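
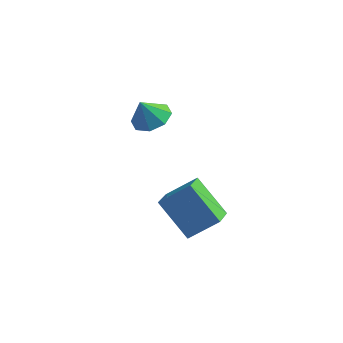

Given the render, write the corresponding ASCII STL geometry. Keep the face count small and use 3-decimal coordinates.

solid 
facet normal -0.698 0.187 0.691
outer loop
vertex 2.691 -2.594 -1.009
vertex 2.443 -1.248 -1.624
vertex 1.528 -3.262 -2.003
endloop
endfacet
facet normal 0.165 -0.897 0.410
outer loop
vertex 3.057 -3.672 -3.516
vertex 2.691 -2.594 -1.009
vertex 1.528 -3.262 -2.003
endloop
endfacet
facet normal -0.698 0.187 0.691
outer loop
vertex 1.528 -3.262 -2.003
vertex 2.443 -1.248 -1.624
vertex 1.28 -1.917 -2.618
endloop
endfacet
facet normal -0.697 -0.401 -0.595
outer loop
vertex 1.28 -1.917 -2.618
vertex 3.057 -3.672 -3.516
vertex 1.528 -3.262 -2.003
endloop
endfacet
facet normal 0.697 0.400 0.595
outer loop
vertex 2.691 -2.594 -1.009
vertex 3.972 -1.658 -3.137
vertex 2.443 -1.248 -1.624
endloop
endfacet
facet normal 0.166 -0.897 0.410
outer loop
vertex 4.22 -3.003 -2.522
vertex 2.691 -2.594 -1.009
vertex 3.057 -3.672 -3.516
endloop
endfacet
facet normal 0.696 0.401 0.595
outer loop
vertex 4.22 -3.003 -2.522
vertex 3.972 -1.658 -3.137
vertex 2.691 -2.594 -1.009
endloop
endfacet
facet normal -0.165 0.897 -0.410
outer loop
vertex 2.443 -1.248 -1.624
vertex 3.972 -1.658 -3.137
vertex 1.28 -1.917 -2.618
endloop
endfacet
facet normal -0.696 -0.400 -0.596
outer loop
vertex 2.809 -2.326 -4.131
vertex 3.057 -3.672 -3.516
vertex 1.28 -1.917 -2.618
endloop
endfacet
facet normal -0.165 0.897 -0.410
outer loop
vertex 1.28 -1.917 -2.618
vertex 3.972 -1.658 -3.137
vertex 2.809 -2.326 -4.131
endloop
endfacet
facet normal 0.698 -0.187 -0.691
outer loop
vertex 2.809 -2.326 -4.131
vertex 4.22 -3.003 -2.522
vertex 3.057 -3.672 -3.516
endloop
endfacet
facet normal 0.698 -0.187 -0.691
outer loop
vertex 3.972 -1.658 -3.137
vertex 4.22 -3.003 -2.522
vertex 2.809 -2.326 -4.131
endloop
endfacet
facet normal 0.295 0.295 -0.909
outer loop
vertex -0.614 2.185 -1.589
vertex -1.489 2.652 -1.721
vertex -0.598 2.911 -1.348
endloop
endfacet
facet normal 0.608 -0.262 0.749
outer loop
vertex -0.614 2.185 -1.589
vertex -0.598 2.911 -1.348
vertex -1.871 2.268 -0.539
endloop
endfacet
facet normal 0.295 0.294 -0.909
outer loop
vertex -0.598 2.911 -1.348
vertex -1.489 2.652 -1.721
vertex -1.104 3.486 -1.326
endloop
endfacet
facet normal 0.392 0.312 0.865
outer loop
vertex -0.598 2.911 -1.348
vertex -1.104 3.486 -1.326
vertex -1.871 2.268 -0.539
endloop
endfacet
facet normal 0.294 0.295 -0.909
outer loop
vertex -1.104 3.486 -1.326
vertex -1.489 2.652 -1.721
vertex -1.835 3.571 -1.535
endloop
endfacet
facet normal -0.154 0.603 0.783
outer loop
vertex -1.104 3.486 -1.326
vertex -1.835 3.571 -1.535
vertex -1.871 2.268 -0.539
endloop
endfacet
facet normal 0.295 0.295 -0.909
outer loop
vertex -1.835 3.571 -1.535
vertex -1.489 2.652 -1.721
vertex -2.363 3.118 -1.853
endloop
endfacet
facet normal -0.709 0.440 0.550
outer loop
vertex -1.835 3.571 -1.535
vertex -2.363 3.118 -1.853
vertex -1.871 2.268 -0.539
endloop
endfacet
facet normal 0.294 0.294 -0.910
outer loop
vertex -2.363 3.118 -1.853
vertex -1.489 2.652 -1.721
vertex -2.38 2.392 -2.093
endloop
endfacet
facet normal -0.949 -0.078 0.305
outer loop
vertex -2.363 3.118 -1.853
vertex -2.38 2.392 -2.093
vertex -1.871 2.268 -0.539
endloop
endfacet
facet normal 0.293 0.295 -0.909
outer loop
vertex -2.38 2.392 -2.093
vertex -1.489 2.652 -1.721
vertex -1.874 1.818 -2.116
endloop
endfacet
facet normal -0.733 -0.654 0.188
outer loop
vertex -2.38 2.392 -2.093
vertex -1.874 1.818 -2.116
vertex -1.871 2.268 -0.539
endloop
endfacet
facet normal 0.295 0.295 -0.909
outer loop
vertex -1.874 1.818 -2.116
vertex -1.489 2.652 -1.721
vertex -1.143 1.732 -1.907
endloop
endfacet
facet normal -0.188 -0.944 0.270
outer loop
vertex -1.874 1.818 -2.116
vertex -1.143 1.732 -1.907
vertex -1.871 2.268 -0.539
endloop
endfacet
facet normal 0.294 0.295 -0.909
outer loop
vertex -1.143 1.732 -1.907
vertex -1.489 2.652 -1.721
vertex -0.614 2.185 -1.589
endloop
endfacet
facet normal 0.368 -0.782 0.502
outer loop
vertex -1.143 1.732 -1.907
vertex -0.614 2.185 -1.589
vertex -1.871 2.268 -0.539
endloop
endfacet

endsolid


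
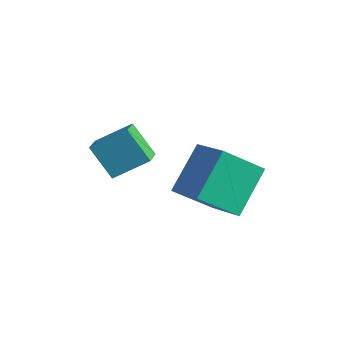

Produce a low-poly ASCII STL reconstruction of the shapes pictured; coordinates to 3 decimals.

solid 
facet normal -0.920 0.144 -0.366
outer loop
vertex -2.029 -2.159 4.428
vertex -1.374 -0.917 3.269
vertex -1.711 -3.6 3.063
endloop
endfacet
facet normal -0.360 -0.682 0.636
outer loop
vertex -0.286 -3.823 3.631
vertex -2.029 -2.159 4.428
vertex -1.711 -3.6 3.063
endloop
endfacet
facet normal -0.919 0.144 -0.366
outer loop
vertex -1.711 -3.6 3.063
vertex -1.374 -0.917 3.269
vertex -1.056 -2.358 1.905
endloop
endfacet
facet normal 0.159 -0.717 -0.679
outer loop
vertex -1.056 -2.358 1.905
vertex -0.286 -3.823 3.631
vertex -1.711 -3.6 3.063
endloop
endfacet
facet normal -0.158 0.717 0.679
outer loop
vertex -2.029 -2.159 4.428
vertex 0.051 -1.14 3.837
vertex -1.374 -0.917 3.269
endloop
endfacet
facet normal -0.360 -0.682 0.637
outer loop
vertex -0.604 -2.382 4.995
vertex -2.029 -2.159 4.428
vertex -0.286 -3.823 3.631
endloop
endfacet
facet normal -0.158 0.717 0.679
outer loop
vertex -0.604 -2.382 4.995
vertex 0.051 -1.14 3.837
vertex -2.029 -2.159 4.428
endloop
endfacet
facet normal 0.360 0.682 -0.636
outer loop
vertex -1.374 -0.917 3.269
vertex 0.051 -1.14 3.837
vertex -1.056 -2.358 1.905
endloop
endfacet
facet normal 0.158 -0.717 -0.679
outer loop
vertex 0.369 -2.581 2.472
vertex -0.286 -3.823 3.631
vertex -1.056 -2.358 1.905
endloop
endfacet
facet normal 0.360 0.682 -0.636
outer loop
vertex -1.056 -2.358 1.905
vertex 0.051 -1.14 3.837
vertex 0.369 -2.581 2.472
endloop
endfacet
facet normal 0.920 -0.143 0.366
outer loop
vertex 0.369 -2.581 2.472
vertex -0.604 -2.382 4.995
vertex -0.286 -3.823 3.631
endloop
endfacet
facet normal 0.919 -0.144 0.366
outer loop
vertex 0.051 -1.14 3.837
vertex -0.604 -2.382 4.995
vertex 0.369 -2.581 2.472
endloop
endfacet
facet normal -0.515 -0.674 -0.530
outer loop
vertex -4.468 -4.671 4.207
vertex -5.071 -3.905 3.819
vertex -3.546 -4.505 3.101
endloop
endfacet
facet normal 0.575 -0.730 0.369
outer loop
vertex -2.789 -3.515 3.881
vertex -4.468 -4.671 4.207
vertex -3.546 -4.505 3.101
endloop
endfacet
facet normal -0.515 -0.674 -0.530
outer loop
vertex -3.546 -4.505 3.101
vertex -5.071 -3.905 3.819
vertex -4.149 -3.739 2.713
endloop
endfacet
facet normal 0.636 0.114 -0.763
outer loop
vertex -4.149 -3.739 2.713
vertex -2.789 -3.515 3.881
vertex -3.546 -4.505 3.101
endloop
endfacet
facet normal -0.636 -0.114 0.763
outer loop
vertex -4.468 -4.671 4.207
vertex -4.314 -2.915 4.599
vertex -5.071 -3.905 3.819
endloop
endfacet
facet normal 0.575 -0.730 0.369
outer loop
vertex -3.711 -3.681 4.987
vertex -4.468 -4.671 4.207
vertex -2.789 -3.515 3.881
endloop
endfacet
facet normal -0.636 -0.114 0.763
outer loop
vertex -3.711 -3.681 4.987
vertex -4.314 -2.915 4.599
vertex -4.468 -4.671 4.207
endloop
endfacet
facet normal -0.575 0.730 -0.369
outer loop
vertex -5.071 -3.905 3.819
vertex -4.314 -2.915 4.599
vertex -4.149 -3.739 2.713
endloop
endfacet
facet normal 0.636 0.114 -0.763
outer loop
vertex -3.392 -2.749 3.493
vertex -2.789 -3.515 3.881
vertex -4.149 -3.739 2.713
endloop
endfacet
facet normal -0.575 0.730 -0.369
outer loop
vertex -4.149 -3.739 2.713
vertex -4.314 -2.915 4.599
vertex -3.392 -2.749 3.493
endloop
endfacet
facet normal 0.515 0.674 0.530
outer loop
vertex -3.392 -2.749 3.493
vertex -3.711 -3.681 4.987
vertex -2.789 -3.515 3.881
endloop
endfacet
facet normal 0.515 0.674 0.530
outer loop
vertex -4.314 -2.915 4.599
vertex -3.711 -3.681 4.987
vertex -3.392 -2.749 3.493
endloop
endfacet

endsolid


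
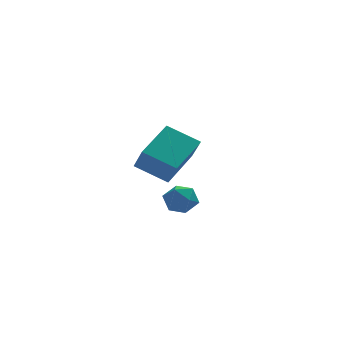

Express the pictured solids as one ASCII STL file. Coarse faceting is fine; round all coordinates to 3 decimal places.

solid 
facet normal 0.134 0.972 0.195
outer loop
vertex -2.544 -1.581 -3.846
vertex -2.431 -1.743 -3.115
vertex -1.845 -1.728 -3.594
endloop
endfacet
facet normal 0.341 0.815 -0.470
outer loop
vertex -2.544 -1.581 -3.846
vertex -1.845 -1.728 -3.594
vertex -2.076 -2.013 -4.256
endloop
endfacet
facet normal -0.219 0.537 -0.815
outer loop
vertex -2.544 -1.581 -3.846
vertex -2.076 -2.013 -4.256
vertex -2.805 -2.205 -4.187
endloop
endfacet
facet normal -0.771 0.522 -0.364
outer loop
vertex -2.544 -1.581 -3.846
vertex -2.805 -2.205 -4.187
vertex -3.025 -2.038 -3.482
endloop
endfacet
facet normal -0.554 0.791 0.261
outer loop
vertex -2.544 -1.581 -3.846
vertex -3.025 -2.038 -3.482
vertex -2.431 -1.743 -3.115
endloop
endfacet
facet normal 0.847 0.312 -0.430
outer loop
vertex -2.076 -2.013 -4.256
vertex -1.845 -1.728 -3.594
vertex -1.675 -2.442 -3.778
endloop
endfacet
facet normal 0.512 0.567 0.645
outer loop
vertex -1.845 -1.728 -3.594
vertex -2.431 -1.743 -3.115
vertex -1.895 -2.275 -3.073
endloop
endfacet
facet normal -0.601 0.275 0.751
outer loop
vertex -2.431 -1.743 -3.115
vertex -3.025 -2.038 -3.482
vertex -2.624 -2.467 -3.004
endloop
endfacet
facet normal -0.952 -0.160 -0.259
outer loop
vertex -3.025 -2.038 -3.482
vertex -2.805 -2.205 -4.187
vertex -2.855 -2.752 -3.666
endloop
endfacet
facet normal -0.058 -0.136 -0.989
outer loop
vertex -2.805 -2.205 -4.187
vertex -2.076 -2.013 -4.256
vertex -2.269 -2.737 -4.145
endloop
endfacet
facet normal 0.771 -0.522 0.364
outer loop
vertex -2.156 -2.899 -3.414
vertex -1.675 -2.442 -3.778
vertex -1.895 -2.275 -3.073
endloop
endfacet
facet normal 0.219 -0.537 0.815
outer loop
vertex -2.156 -2.899 -3.414
vertex -1.895 -2.275 -3.073
vertex -2.624 -2.467 -3.004
endloop
endfacet
facet normal -0.341 -0.815 0.470
outer loop
vertex -2.156 -2.899 -3.414
vertex -2.624 -2.467 -3.004
vertex -2.855 -2.752 -3.666
endloop
endfacet
facet normal -0.134 -0.972 -0.195
outer loop
vertex -2.156 -2.899 -3.414
vertex -2.855 -2.752 -3.666
vertex -2.269 -2.737 -4.145
endloop
endfacet
facet normal 0.554 -0.791 -0.261
outer loop
vertex -2.156 -2.899 -3.414
vertex -2.269 -2.737 -4.145
vertex -1.675 -2.442 -3.778
endloop
endfacet
facet normal 0.952 0.160 0.259
outer loop
vertex -1.895 -2.275 -3.073
vertex -1.675 -2.442 -3.778
vertex -1.845 -1.728 -3.594
endloop
endfacet
facet normal 0.058 0.136 0.989
outer loop
vertex -2.624 -2.467 -3.004
vertex -1.895 -2.275 -3.073
vertex -2.431 -1.743 -3.115
endloop
endfacet
facet normal -0.847 -0.312 0.430
outer loop
vertex -2.855 -2.752 -3.666
vertex -2.624 -2.467 -3.004
vertex -3.025 -2.038 -3.482
endloop
endfacet
facet normal -0.512 -0.567 -0.645
outer loop
vertex -2.269 -2.737 -4.145
vertex -2.855 -2.752 -3.666
vertex -2.805 -2.205 -4.187
endloop
endfacet
facet normal 0.601 -0.275 -0.751
outer loop
vertex -1.675 -2.442 -3.778
vertex -2.269 -2.737 -4.145
vertex -2.076 -2.013 -4.256
endloop
endfacet
facet normal -0.602 -0.704 -0.377
outer loop
vertex -1.923 0.77 -3.246
vertex -3.199 1.466 -2.509
vertex -2.128 1.507 -4.297
endloop
endfacet
facet normal 0.783 -0.427 -0.452
outer loop
vertex -0.841 3.014 -3.491
vertex -1.923 0.77 -3.246
vertex -2.128 1.507 -4.297
endloop
endfacet
facet normal -0.601 -0.705 -0.376
outer loop
vertex -2.128 1.507 -4.297
vertex -3.199 1.466 -2.509
vertex -3.405 2.203 -3.56
endloop
endfacet
facet normal -0.158 0.567 -0.809
outer loop
vertex -3.405 2.203 -3.56
vertex -0.841 3.014 -3.491
vertex -2.128 1.507 -4.297
endloop
endfacet
facet normal 0.158 -0.567 0.808
outer loop
vertex -1.923 0.77 -3.246
vertex -1.912 2.973 -1.703
vertex -3.199 1.466 -2.509
endloop
endfacet
facet normal 0.783 -0.427 -0.453
outer loop
vertex -0.635 2.277 -2.44
vertex -1.923 0.77 -3.246
vertex -0.841 3.014 -3.491
endloop
endfacet
facet normal 0.158 -0.567 0.808
outer loop
vertex -0.635 2.277 -2.44
vertex -1.912 2.973 -1.703
vertex -1.923 0.77 -3.246
endloop
endfacet
facet normal -0.783 0.427 0.453
outer loop
vertex -3.199 1.466 -2.509
vertex -1.912 2.973 -1.703
vertex -3.405 2.203 -3.56
endloop
endfacet
facet normal -0.158 0.567 -0.808
outer loop
vertex -2.117 3.71 -2.754
vertex -0.841 3.014 -3.491
vertex -3.405 2.203 -3.56
endloop
endfacet
facet normal -0.783 0.427 0.452
outer loop
vertex -3.405 2.203 -3.56
vertex -1.912 2.973 -1.703
vertex -2.117 3.71 -2.754
endloop
endfacet
facet normal 0.602 0.705 0.376
outer loop
vertex -2.117 3.71 -2.754
vertex -0.635 2.277 -2.44
vertex -0.841 3.014 -3.491
endloop
endfacet
facet normal 0.601 0.705 0.377
outer loop
vertex -1.912 2.973 -1.703
vertex -0.635 2.277 -2.44
vertex -2.117 3.71 -2.754
endloop
endfacet

endsolid


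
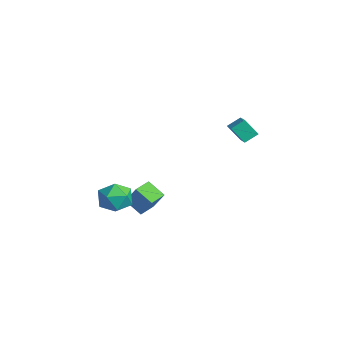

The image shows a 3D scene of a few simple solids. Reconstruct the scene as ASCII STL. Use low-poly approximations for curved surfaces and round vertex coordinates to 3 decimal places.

solid 
facet normal -0.436 -0.475 0.764
outer loop
vertex -0.828 3.058 2.68
vertex -0.815 3.904 3.213
vertex -2.312 3.458 2.081
endloop
endfacet
facet normal -0.013 -0.846 -0.533
outer loop
vertex -1.745 4.076 1.087
vertex -0.828 3.058 2.68
vertex -2.312 3.458 2.081
endloop
endfacet
facet normal -0.436 -0.475 0.764
outer loop
vertex -2.312 3.458 2.081
vertex -0.815 3.904 3.213
vertex -2.299 4.304 2.614
endloop
endfacet
facet normal -0.900 0.242 -0.363
outer loop
vertex -2.299 4.304 2.614
vertex -1.745 4.076 1.087
vertex -2.312 3.458 2.081
endloop
endfacet
facet normal 0.900 -0.242 0.363
outer loop
vertex -0.828 3.058 2.68
vertex -0.248 4.522 2.219
vertex -0.815 3.904 3.213
endloop
endfacet
facet normal -0.013 -0.846 -0.533
outer loop
vertex -0.261 3.676 1.686
vertex -0.828 3.058 2.68
vertex -1.745 4.076 1.087
endloop
endfacet
facet normal 0.900 -0.242 0.363
outer loop
vertex -0.261 3.676 1.686
vertex -0.248 4.522 2.219
vertex -0.828 3.058 2.68
endloop
endfacet
facet normal 0.013 0.846 0.533
outer loop
vertex -0.815 3.904 3.213
vertex -0.248 4.522 2.219
vertex -2.299 4.304 2.614
endloop
endfacet
facet normal -0.900 0.242 -0.363
outer loop
vertex -1.732 4.922 1.62
vertex -1.745 4.076 1.087
vertex -2.299 4.304 2.614
endloop
endfacet
facet normal 0.013 0.846 0.533
outer loop
vertex -2.299 4.304 2.614
vertex -0.248 4.522 2.219
vertex -1.732 4.922 1.62
endloop
endfacet
facet normal 0.436 0.475 -0.764
outer loop
vertex -1.732 4.922 1.62
vertex -0.261 3.676 1.686
vertex -1.745 4.076 1.087
endloop
endfacet
facet normal 0.436 0.475 -0.764
outer loop
vertex -0.248 4.522 2.219
vertex -0.261 3.676 1.686
vertex -1.732 4.922 1.62
endloop
endfacet
facet normal -0.566 -0.154 -0.810
outer loop
vertex -2.977 -2.658 -3.283
vertex -3.486 -1.675 -3.115
vertex -2.048 -2.047 -4.048
endloop
endfacet
facet normal 0.454 -0.878 -0.150
outer loop
vertex -1.014 -1.765 -2.565
vertex -2.977 -2.658 -3.283
vertex -2.048 -2.047 -4.048
endloop
endfacet
facet normal -0.566 -0.154 -0.810
outer loop
vertex -2.048 -2.047 -4.048
vertex -3.486 -1.675 -3.115
vertex -2.557 -1.063 -3.88
endloop
endfacet
facet normal 0.689 0.453 -0.566
outer loop
vertex -2.557 -1.063 -3.88
vertex -1.014 -1.765 -2.565
vertex -2.048 -2.047 -4.048
endloop
endfacet
facet normal -0.688 -0.453 0.566
outer loop
vertex -2.977 -2.658 -3.283
vertex -2.452 -1.393 -1.632
vertex -3.486 -1.675 -3.115
endloop
endfacet
facet normal 0.454 -0.878 -0.151
outer loop
vertex -1.943 -2.377 -1.8
vertex -2.977 -2.658 -3.283
vertex -1.014 -1.765 -2.565
endloop
endfacet
facet normal -0.689 -0.453 0.566
outer loop
vertex -1.943 -2.377 -1.8
vertex -2.452 -1.393 -1.632
vertex -2.977 -2.658 -3.283
endloop
endfacet
facet normal -0.455 0.878 0.150
outer loop
vertex -3.486 -1.675 -3.115
vertex -2.452 -1.393 -1.632
vertex -2.557 -1.063 -3.88
endloop
endfacet
facet normal 0.689 0.453 -0.566
outer loop
vertex -1.523 -0.782 -2.397
vertex -1.014 -1.765 -2.565
vertex -2.557 -1.063 -3.88
endloop
endfacet
facet normal -0.454 0.878 0.150
outer loop
vertex -2.557 -1.063 -3.88
vertex -2.452 -1.393 -1.632
vertex -1.523 -0.782 -2.397
endloop
endfacet
facet normal 0.565 0.154 0.810
outer loop
vertex -1.523 -0.782 -2.397
vertex -1.943 -2.377 -1.8
vertex -1.014 -1.765 -2.565
endloop
endfacet
facet normal 0.566 0.154 0.810
outer loop
vertex -2.452 -1.393 -1.632
vertex -1.943 -2.377 -1.8
vertex -1.523 -0.782 -2.397
endloop
endfacet
facet normal -0.444 0.474 0.761
outer loop
vertex -1.755 -2.761 -1.55
vertex -2.634 -3.528 -1.585
vertex -1.704 -3.738 -0.912
endloop
endfacet
facet normal 0.266 0.537 0.801
outer loop
vertex -1.755 -2.761 -1.55
vertex -1.704 -3.738 -0.912
vertex -0.756 -3.361 -1.48
endloop
endfacet
facet normal 0.494 0.846 0.199
outer loop
vertex -1.755 -2.761 -1.55
vertex -0.756 -3.361 -1.48
vertex -1.101 -2.919 -2.503
endloop
endfacet
facet normal -0.075 0.974 -0.213
outer loop
vertex -1.755 -2.761 -1.55
vertex -1.101 -2.919 -2.503
vertex -2.261 -3.022 -2.568
endloop
endfacet
facet normal -0.655 0.744 0.135
outer loop
vertex -1.755 -2.761 -1.55
vertex -2.261 -3.022 -2.568
vertex -2.634 -3.528 -1.585
endloop
endfacet
facet normal 0.545 -0.120 0.830
outer loop
vertex -0.756 -3.361 -1.48
vertex -1.704 -3.738 -0.912
vertex -1.019 -4.498 -1.472
endloop
endfacet
facet normal -0.604 -0.222 0.765
outer loop
vertex -1.704 -3.738 -0.912
vertex -2.634 -3.528 -1.585
vertex -2.179 -4.601 -1.537
endloop
endfacet
facet normal -0.945 0.217 -0.247
outer loop
vertex -2.634 -3.528 -1.585
vertex -2.261 -3.022 -2.568
vertex -2.524 -4.159 -2.56
endloop
endfacet
facet normal -0.007 0.589 -0.808
outer loop
vertex -2.261 -3.022 -2.568
vertex -1.101 -2.919 -2.503
vertex -1.576 -3.782 -3.128
endloop
endfacet
facet normal 0.913 0.381 -0.143
outer loop
vertex -1.101 -2.919 -2.503
vertex -0.756 -3.361 -1.48
vertex -0.646 -3.992 -2.455
endloop
endfacet
facet normal 0.075 -0.974 0.213
outer loop
vertex -1.525 -4.759 -2.49
vertex -1.019 -4.498 -1.472
vertex -2.179 -4.601 -1.537
endloop
endfacet
facet normal -0.494 -0.846 -0.199
outer loop
vertex -1.525 -4.759 -2.49
vertex -2.179 -4.601 -1.537
vertex -2.524 -4.159 -2.56
endloop
endfacet
facet normal -0.266 -0.537 -0.801
outer loop
vertex -1.525 -4.759 -2.49
vertex -2.524 -4.159 -2.56
vertex -1.576 -3.782 -3.128
endloop
endfacet
facet normal 0.444 -0.474 -0.761
outer loop
vertex -1.525 -4.759 -2.49
vertex -1.576 -3.782 -3.128
vertex -0.646 -3.992 -2.455
endloop
endfacet
facet normal 0.655 -0.744 -0.135
outer loop
vertex -1.525 -4.759 -2.49
vertex -0.646 -3.992 -2.455
vertex -1.019 -4.498 -1.472
endloop
endfacet
facet normal 0.007 -0.589 0.808
outer loop
vertex -2.179 -4.601 -1.537
vertex -1.019 -4.498 -1.472
vertex -1.704 -3.738 -0.912
endloop
endfacet
facet normal -0.913 -0.381 0.143
outer loop
vertex -2.524 -4.159 -2.56
vertex -2.179 -4.601 -1.537
vertex -2.634 -3.528 -1.585
endloop
endfacet
facet normal -0.545 0.120 -0.830
outer loop
vertex -1.576 -3.782 -3.128
vertex -2.524 -4.159 -2.56
vertex -2.261 -3.022 -2.568
endloop
endfacet
facet normal 0.604 0.222 -0.765
outer loop
vertex -0.646 -3.992 -2.455
vertex -1.576 -3.782 -3.128
vertex -1.101 -2.919 -2.503
endloop
endfacet
facet normal 0.945 -0.217 0.247
outer loop
vertex -1.019 -4.498 -1.472
vertex -0.646 -3.992 -2.455
vertex -0.756 -3.361 -1.48
endloop
endfacet

endsolid


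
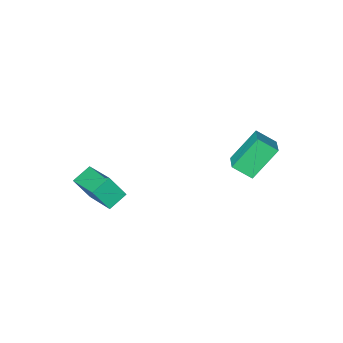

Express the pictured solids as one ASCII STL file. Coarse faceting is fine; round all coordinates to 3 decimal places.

solid 
facet normal -0.468 -0.807 -0.360
outer loop
vertex -2.412 0.373 1.596
vertex -2.993 0.955 1.045
vertex -1.295 0.29 0.33
endloop
endfacet
facet normal 0.587 -0.587 0.557
outer loop
vertex -0.847 1.065 0.675
vertex -2.412 0.373 1.596
vertex -1.295 0.29 0.33
endloop
endfacet
facet normal -0.468 -0.808 -0.359
outer loop
vertex -1.295 0.29 0.33
vertex -2.993 0.955 1.045
vertex -1.877 0.872 -0.221
endloop
endfacet
facet normal 0.661 -0.048 -0.749
outer loop
vertex -1.877 0.872 -0.221
vertex -0.847 1.065 0.675
vertex -1.295 0.29 0.33
endloop
endfacet
facet normal -0.661 0.049 0.749
outer loop
vertex -2.412 0.373 1.596
vertex -2.545 1.73 1.39
vertex -2.993 0.955 1.045
endloop
endfacet
facet normal 0.587 -0.588 0.556
outer loop
vertex -1.963 1.148 1.941
vertex -2.412 0.373 1.596
vertex -0.847 1.065 0.675
endloop
endfacet
facet normal -0.660 0.049 0.749
outer loop
vertex -1.963 1.148 1.941
vertex -2.545 1.73 1.39
vertex -2.412 0.373 1.596
endloop
endfacet
facet normal -0.588 0.587 -0.556
outer loop
vertex -2.993 0.955 1.045
vertex -2.545 1.73 1.39
vertex -1.877 0.872 -0.221
endloop
endfacet
facet normal 0.661 -0.049 -0.749
outer loop
vertex -1.428 1.647 0.124
vertex -0.847 1.065 0.675
vertex -1.877 0.872 -0.221
endloop
endfacet
facet normal -0.587 0.588 -0.557
outer loop
vertex -1.877 0.872 -0.221
vertex -2.545 1.73 1.39
vertex -1.428 1.647 0.124
endloop
endfacet
facet normal 0.468 0.807 0.359
outer loop
vertex -1.428 1.647 0.124
vertex -1.963 1.148 1.941
vertex -0.847 1.065 0.675
endloop
endfacet
facet normal 0.467 0.808 0.359
outer loop
vertex -2.545 1.73 1.39
vertex -1.963 1.148 1.941
vertex -1.428 1.647 0.124
endloop
endfacet
facet normal -0.424 0.368 -0.828
outer loop
vertex 1.627 -2.789 -3.228
vertex 2.496 -2.645 -3.609
vertex 1.588 -4.487 -3.962
endloop
endfacet
facet normal -0.906 -0.150 0.396
outer loop
vertex 2.104 -4.935 -2.951
vertex 1.627 -2.789 -3.228
vertex 1.588 -4.487 -3.962
endloop
endfacet
facet normal -0.423 0.367 -0.828
outer loop
vertex 1.588 -4.487 -3.962
vertex 2.496 -2.645 -3.609
vertex 2.457 -4.343 -4.342
endloop
endfacet
facet normal -0.021 -0.918 -0.396
outer loop
vertex 2.457 -4.343 -4.342
vertex 2.104 -4.935 -2.951
vertex 1.588 -4.487 -3.962
endloop
endfacet
facet normal 0.021 0.918 0.396
outer loop
vertex 1.627 -2.789 -3.228
vertex 3.012 -3.093 -2.598
vertex 2.496 -2.645 -3.609
endloop
endfacet
facet normal -0.906 -0.150 0.396
outer loop
vertex 2.143 -3.237 -2.218
vertex 1.627 -2.789 -3.228
vertex 2.104 -4.935 -2.951
endloop
endfacet
facet normal 0.021 0.918 0.396
outer loop
vertex 2.143 -3.237 -2.218
vertex 3.012 -3.093 -2.598
vertex 1.627 -2.789 -3.228
endloop
endfacet
facet normal 0.906 0.150 -0.396
outer loop
vertex 2.496 -2.645 -3.609
vertex 3.012 -3.093 -2.598
vertex 2.457 -4.343 -4.342
endloop
endfacet
facet normal -0.022 -0.918 -0.396
outer loop
vertex 2.973 -4.791 -3.332
vertex 2.104 -4.935 -2.951
vertex 2.457 -4.343 -4.342
endloop
endfacet
facet normal 0.906 0.150 -0.396
outer loop
vertex 2.457 -4.343 -4.342
vertex 3.012 -3.093 -2.598
vertex 2.973 -4.791 -3.332
endloop
endfacet
facet normal 0.424 -0.367 0.828
outer loop
vertex 2.973 -4.791 -3.332
vertex 2.143 -3.237 -2.218
vertex 2.104 -4.935 -2.951
endloop
endfacet
facet normal 0.423 -0.368 0.828
outer loop
vertex 3.012 -3.093 -2.598
vertex 2.143 -3.237 -2.218
vertex 2.973 -4.791 -3.332
endloop
endfacet

endsolid


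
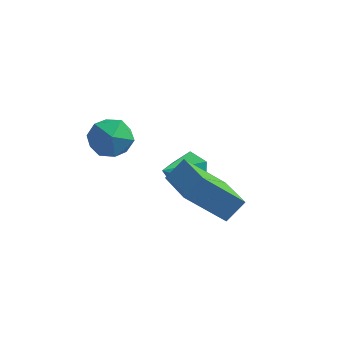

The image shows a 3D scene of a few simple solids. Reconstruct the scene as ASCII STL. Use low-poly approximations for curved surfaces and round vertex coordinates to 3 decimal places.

solid 
facet normal 0.463 0.718 -0.520
outer loop
vertex 0.851 0.099 -2.649
vertex 0.025 0.625 -2.657
vertex 0.67 0.737 -1.928
endloop
endfacet
facet normal 0.524 -0.568 0.634
outer loop
vertex 0.851 0.099 -2.649
vertex 0.67 0.737 -1.928
vertex -0.665 -0.445 -1.883
endloop
endfacet
facet normal 0.463 0.718 -0.520
outer loop
vertex 0.67 0.737 -1.928
vertex 0.025 0.625 -2.657
vertex -0.157 1.264 -1.937
endloop
endfacet
facet normal 0.008 0.029 1.000
outer loop
vertex 0.67 0.737 -1.928
vertex -0.157 1.264 -1.937
vertex -0.665 -0.445 -1.883
endloop
endfacet
facet normal 0.462 0.718 -0.520
outer loop
vertex -0.157 1.264 -1.937
vertex 0.025 0.625 -2.657
vertex -0.802 1.151 -2.666
endloop
endfacet
facet normal -0.745 0.241 0.622
outer loop
vertex -0.157 1.264 -1.937
vertex -0.802 1.151 -2.666
vertex -0.665 -0.445 -1.883
endloop
endfacet
facet normal 0.462 0.718 -0.520
outer loop
vertex -0.802 1.151 -2.666
vertex 0.025 0.625 -2.657
vertex -0.62 0.512 -3.387
endloop
endfacet
facet normal -0.982 -0.144 -0.121
outer loop
vertex -0.802 1.151 -2.666
vertex -0.62 0.512 -3.387
vertex -0.665 -0.445 -1.883
endloop
endfacet
facet normal 0.462 0.718 -0.520
outer loop
vertex -0.62 0.512 -3.387
vertex 0.025 0.625 -2.657
vertex 0.207 -0.014 -3.378
endloop
endfacet
facet normal -0.466 -0.740 -0.485
outer loop
vertex -0.62 0.512 -3.387
vertex 0.207 -0.014 -3.378
vertex -0.665 -0.445 -1.883
endloop
endfacet
facet normal 0.462 0.718 -0.520
outer loop
vertex 0.207 -0.014 -3.378
vertex 0.025 0.625 -2.657
vertex 0.851 0.099 -2.649
endloop
endfacet
facet normal 0.288 -0.952 -0.107
outer loop
vertex 0.207 -0.014 -3.378
vertex 0.851 0.099 -2.649
vertex -0.665 -0.445 -1.883
endloop
endfacet
facet normal -0.474 -0.558 -0.681
outer loop
vertex 1.398 -4.053 -0.04
vertex 0.227 -2.647 -0.377
vertex 2.715 -3.319 -1.558
endloop
endfacet
facet normal 0.630 -0.756 0.181
outer loop
vertex 3.213 -2.733 -0.843
vertex 1.398 -4.053 -0.04
vertex 2.715 -3.319 -1.558
endloop
endfacet
facet normal -0.474 -0.558 -0.681
outer loop
vertex 2.715 -3.319 -1.558
vertex 0.227 -2.647 -0.377
vertex 1.544 -1.914 -1.895
endloop
endfacet
facet normal 0.616 0.343 -0.710
outer loop
vertex 1.544 -1.914 -1.895
vertex 3.213 -2.733 -0.843
vertex 2.715 -3.319 -1.558
endloop
endfacet
facet normal -0.616 -0.343 0.710
outer loop
vertex 1.398 -4.053 -0.04
vertex 0.725 -2.061 0.338
vertex 0.227 -2.647 -0.377
endloop
endfacet
facet normal 0.630 -0.755 0.182
outer loop
vertex 1.896 -3.466 0.675
vertex 1.398 -4.053 -0.04
vertex 3.213 -2.733 -0.843
endloop
endfacet
facet normal -0.615 -0.343 0.710
outer loop
vertex 1.896 -3.466 0.675
vertex 0.725 -2.061 0.338
vertex 1.398 -4.053 -0.04
endloop
endfacet
facet normal -0.629 0.756 -0.181
outer loop
vertex 0.227 -2.647 -0.377
vertex 0.725 -2.061 0.338
vertex 1.544 -1.914 -1.895
endloop
endfacet
facet normal 0.615 0.342 -0.710
outer loop
vertex 2.042 -1.327 -1.18
vertex 3.213 -2.733 -0.843
vertex 1.544 -1.914 -1.895
endloop
endfacet
facet normal -0.630 0.755 -0.181
outer loop
vertex 1.544 -1.914 -1.895
vertex 0.725 -2.061 0.338
vertex 2.042 -1.327 -1.18
endloop
endfacet
facet normal 0.474 0.558 0.681
outer loop
vertex 2.042 -1.327 -1.18
vertex 1.896 -3.466 0.675
vertex 3.213 -2.733 -0.843
endloop
endfacet
facet normal 0.474 0.558 0.681
outer loop
vertex 0.725 -2.061 0.338
vertex 1.896 -3.466 0.675
vertex 2.042 -1.327 -1.18
endloop
endfacet
facet normal -0.294 0.394 0.871
outer loop
vertex -2.331 -1.709 1.479
vertex -2.421 -2.607 1.855
vertex -1.57 -2.13 1.926
endloop
endfacet
facet normal 0.151 0.835 0.529
outer loop
vertex -2.331 -1.709 1.479
vertex -1.57 -2.13 1.926
vertex -1.435 -1.629 1.097
endloop
endfacet
facet normal -0.134 0.985 -0.109
outer loop
vertex -2.331 -1.709 1.479
vertex -1.435 -1.629 1.097
vertex -2.201 -1.798 0.514
endloop
endfacet
facet normal -0.754 0.636 -0.160
outer loop
vertex -2.331 -1.709 1.479
vertex -2.201 -1.798 0.514
vertex -2.81 -2.402 0.982
endloop
endfacet
facet normal -0.854 0.272 0.444
outer loop
vertex -2.331 -1.709 1.479
vertex -2.81 -2.402 0.982
vertex -2.421 -2.607 1.855
endloop
endfacet
facet normal 0.765 0.489 0.420
outer loop
vertex -1.435 -1.629 1.097
vertex -1.57 -2.13 1.926
vertex -0.97 -2.478 1.238
endloop
endfacet
facet normal 0.045 -0.225 0.973
outer loop
vertex -1.57 -2.13 1.926
vertex -2.421 -2.607 1.855
vertex -1.579 -3.082 1.706
endloop
endfacet
facet normal -0.860 -0.424 0.284
outer loop
vertex -2.421 -2.607 1.855
vertex -2.81 -2.402 0.982
vertex -2.345 -3.251 1.123
endloop
endfacet
facet normal -0.700 0.167 -0.695
outer loop
vertex -2.81 -2.402 0.982
vertex -2.201 -1.798 0.514
vertex -2.21 -2.75 0.294
endloop
endfacet
facet normal 0.304 0.731 -0.611
outer loop
vertex -2.201 -1.798 0.514
vertex -1.435 -1.629 1.097
vertex -1.359 -2.273 0.365
endloop
endfacet
facet normal 0.754 -0.636 0.160
outer loop
vertex -1.449 -3.171 0.741
vertex -0.97 -2.478 1.238
vertex -1.579 -3.082 1.706
endloop
endfacet
facet normal 0.134 -0.985 0.109
outer loop
vertex -1.449 -3.171 0.741
vertex -1.579 -3.082 1.706
vertex -2.345 -3.251 1.123
endloop
endfacet
facet normal -0.151 -0.835 -0.529
outer loop
vertex -1.449 -3.171 0.741
vertex -2.345 -3.251 1.123
vertex -2.21 -2.75 0.294
endloop
endfacet
facet normal 0.294 -0.394 -0.871
outer loop
vertex -1.449 -3.171 0.741
vertex -2.21 -2.75 0.294
vertex -1.359 -2.273 0.365
endloop
endfacet
facet normal 0.854 -0.272 -0.444
outer loop
vertex -1.449 -3.171 0.741
vertex -1.359 -2.273 0.365
vertex -0.97 -2.478 1.238
endloop
endfacet
facet normal 0.700 -0.167 0.695
outer loop
vertex -1.579 -3.082 1.706
vertex -0.97 -2.478 1.238
vertex -1.57 -2.13 1.926
endloop
endfacet
facet normal -0.304 -0.731 0.611
outer loop
vertex -2.345 -3.251 1.123
vertex -1.579 -3.082 1.706
vertex -2.421 -2.607 1.855
endloop
endfacet
facet normal -0.765 -0.489 -0.420
outer loop
vertex -2.21 -2.75 0.294
vertex -2.345 -3.251 1.123
vertex -2.81 -2.402 0.982
endloop
endfacet
facet normal -0.045 0.225 -0.973
outer loop
vertex -1.359 -2.273 0.365
vertex -2.21 -2.75 0.294
vertex -2.201 -1.798 0.514
endloop
endfacet
facet normal 0.860 0.424 -0.284
outer loop
vertex -0.97 -2.478 1.238
vertex -1.359 -2.273 0.365
vertex -1.435 -1.629 1.097
endloop
endfacet

endsolid


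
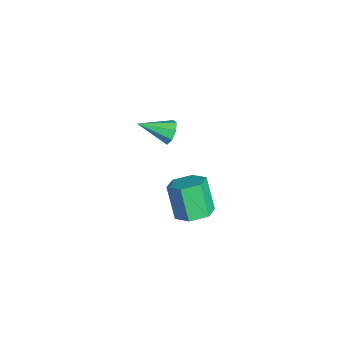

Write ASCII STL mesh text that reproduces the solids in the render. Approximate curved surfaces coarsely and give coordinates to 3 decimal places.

solid 
facet normal 0.088 0.894 -0.438
outer loop
vertex 3.48 -2.917 0.743
vertex 3.012 -2.73 1.03
vertex 3.583 -2.735 1.135
endloop
endfacet
facet normal 0.874 -0.486 -0.004
outer loop
vertex 3.48 -2.917 0.743
vertex 3.583 -2.735 1.135
vertex 2.888 -3.99 1.65
endloop
endfacet
facet normal 0.089 0.894 -0.439
outer loop
vertex 3.583 -2.735 1.135
vertex 3.012 -2.73 1.03
vertex 3.351 -2.55 1.465
endloop
endfacet
facet normal 0.761 -0.164 0.627
outer loop
vertex 3.583 -2.735 1.135
vertex 3.351 -2.55 1.465
vertex 2.888 -3.99 1.65
endloop
endfacet
facet normal 0.089 0.894 -0.439
outer loop
vertex 3.351 -2.55 1.465
vertex 3.012 -2.73 1.03
vertex 2.921 -2.47 1.541
endloop
endfacet
facet normal 0.186 0.066 0.980
outer loop
vertex 3.351 -2.55 1.465
vertex 2.921 -2.47 1.541
vertex 2.888 -3.99 1.65
endloop
endfacet
facet normal 0.089 0.894 -0.439
outer loop
vertex 2.921 -2.47 1.541
vertex 3.012 -2.73 1.03
vertex 2.545 -2.542 1.318
endloop
endfacet
facet normal -0.519 0.072 0.852
outer loop
vertex 2.921 -2.47 1.541
vertex 2.545 -2.542 1.318
vertex 2.888 -3.99 1.65
endloop
endfacet
facet normal 0.089 0.894 -0.439
outer loop
vertex 2.545 -2.542 1.318
vertex 3.012 -2.73 1.03
vertex 2.442 -2.724 0.926
endloop
endfacet
facet normal -0.937 -0.150 0.316
outer loop
vertex 2.545 -2.542 1.318
vertex 2.442 -2.724 0.926
vertex 2.888 -3.99 1.65
endloop
endfacet
facet normal 0.090 0.893 -0.441
outer loop
vertex 2.442 -2.724 0.926
vertex 3.012 -2.73 1.03
vertex 2.673 -2.91 0.596
endloop
endfacet
facet normal -0.825 -0.470 -0.313
outer loop
vertex 2.442 -2.724 0.926
vertex 2.673 -2.91 0.596
vertex 2.888 -3.99 1.65
endloop
endfacet
facet normal 0.087 0.894 -0.439
outer loop
vertex 2.673 -2.91 0.596
vertex 3.012 -2.73 1.03
vertex 3.103 -2.989 0.52
endloop
endfacet
facet normal -0.247 -0.702 -0.668
outer loop
vertex 2.673 -2.91 0.596
vertex 3.103 -2.989 0.52
vertex 2.888 -3.99 1.65
endloop
endfacet
facet normal 0.089 0.894 -0.438
outer loop
vertex 3.103 -2.989 0.52
vertex 3.012 -2.73 1.03
vertex 3.48 -2.917 0.743
endloop
endfacet
facet normal 0.455 -0.708 -0.540
outer loop
vertex 3.103 -2.989 0.52
vertex 3.48 -2.917 0.743
vertex 2.888 -3.99 1.65
endloop
endfacet
facet normal 0.462 0.146 -0.875
outer loop
vertex 3.743 -2.084 -4.281
vertex 3.042 -1.742 -4.594
vertex 3.611 -1.257 -4.213
endloop
endfacet
facet normal 0.873 0.100 0.478
outer loop
vertex 3.743 -2.084 -4.281
vertex 3.611 -1.257 -4.213
vertex 2.999 -2.319 -2.873
endloop
endfacet
facet normal 0.873 0.099 0.478
outer loop
vertex 2.999 -2.319 -2.873
vertex 3.611 -1.257 -4.213
vertex 2.867 -1.492 -2.804
endloop
endfacet
facet normal -0.462 -0.147 0.875
outer loop
vertex 2.999 -2.319 -2.873
vertex 2.867 -1.492 -2.804
vertex 2.298 -1.978 -3.186
endloop
endfacet
facet normal 0.462 0.146 -0.875
outer loop
vertex 3.611 -1.257 -4.213
vertex 3.042 -1.742 -4.594
vertex 2.91 -0.916 -4.526
endloop
endfacet
facet normal 0.301 0.902 0.309
outer loop
vertex 3.611 -1.257 -4.213
vertex 2.91 -0.916 -4.526
vertex 2.867 -1.492 -2.804
endloop
endfacet
facet normal 0.301 0.902 0.309
outer loop
vertex 2.867 -1.492 -2.804
vertex 2.91 -0.916 -4.526
vertex 2.167 -1.151 -3.117
endloop
endfacet
facet normal -0.462 -0.146 0.875
outer loop
vertex 2.867 -1.492 -2.804
vertex 2.167 -1.151 -3.117
vertex 2.298 -1.978 -3.186
endloop
endfacet
facet normal 0.462 0.146 -0.875
outer loop
vertex 2.91 -0.916 -4.526
vertex 3.042 -1.742 -4.594
vertex 2.341 -1.401 -4.907
endloop
endfacet
facet normal -0.572 0.803 -0.168
outer loop
vertex 2.91 -0.916 -4.526
vertex 2.341 -1.401 -4.907
vertex 2.167 -1.151 -3.117
endloop
endfacet
facet normal -0.571 0.803 -0.168
outer loop
vertex 2.167 -1.151 -3.117
vertex 2.341 -1.401 -4.907
vertex 1.597 -1.636 -3.499
endloop
endfacet
facet normal -0.462 -0.146 0.875
outer loop
vertex 2.167 -1.151 -3.117
vertex 1.597 -1.636 -3.499
vertex 2.298 -1.978 -3.186
endloop
endfacet
facet normal 0.462 0.147 -0.875
outer loop
vertex 2.341 -1.401 -4.907
vertex 3.042 -1.742 -4.594
vertex 2.473 -2.228 -4.976
endloop
endfacet
facet normal -0.873 -0.099 -0.478
outer loop
vertex 2.341 -1.401 -4.907
vertex 2.473 -2.228 -4.976
vertex 1.597 -1.636 -3.499
endloop
endfacet
facet normal -0.873 -0.100 -0.478
outer loop
vertex 1.597 -1.636 -3.499
vertex 2.473 -2.228 -4.976
vertex 1.729 -2.463 -3.567
endloop
endfacet
facet normal -0.462 -0.146 0.875
outer loop
vertex 1.597 -1.636 -3.499
vertex 1.729 -2.463 -3.567
vertex 2.298 -1.978 -3.186
endloop
endfacet
facet normal 0.462 0.146 -0.875
outer loop
vertex 2.473 -2.228 -4.976
vertex 3.042 -1.742 -4.594
vertex 3.173 -2.569 -4.663
endloop
endfacet
facet normal -0.301 -0.902 -0.309
outer loop
vertex 2.473 -2.228 -4.976
vertex 3.173 -2.569 -4.663
vertex 1.729 -2.463 -3.567
endloop
endfacet
facet normal -0.301 -0.902 -0.309
outer loop
vertex 1.729 -2.463 -3.567
vertex 3.173 -2.569 -4.663
vertex 2.43 -2.804 -3.254
endloop
endfacet
facet normal -0.462 -0.146 0.875
outer loop
vertex 1.729 -2.463 -3.567
vertex 2.43 -2.804 -3.254
vertex 2.298 -1.978 -3.186
endloop
endfacet
facet normal 0.462 0.146 -0.875
outer loop
vertex 3.173 -2.569 -4.663
vertex 3.042 -1.742 -4.594
vertex 3.743 -2.084 -4.281
endloop
endfacet
facet normal 0.571 -0.803 0.167
outer loop
vertex 3.173 -2.569 -4.663
vertex 3.743 -2.084 -4.281
vertex 2.43 -2.804 -3.254
endloop
endfacet
facet normal 0.572 -0.803 0.168
outer loop
vertex 2.43 -2.804 -3.254
vertex 3.743 -2.084 -4.281
vertex 2.999 -2.319 -2.873
endloop
endfacet
facet normal -0.462 -0.146 0.875
outer loop
vertex 2.43 -2.804 -3.254
vertex 2.999 -2.319 -2.873
vertex 2.298 -1.978 -3.186
endloop
endfacet

endsolid


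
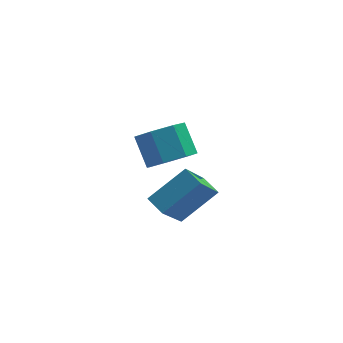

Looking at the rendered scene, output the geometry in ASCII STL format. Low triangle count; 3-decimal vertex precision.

solid 
facet normal -0.512 0.804 0.301
outer loop
vertex 3.471 -0.397 -0.8
vertex 4.296 0.754 -2.471
vertex 2.074 -0.898 -1.836
endloop
endfacet
facet normal -0.377 -0.525 0.763
outer loop
vertex 2.504 -1.574 -2.089
vertex 3.471 -0.397 -0.8
vertex 2.074 -0.898 -1.836
endloop
endfacet
facet normal -0.512 0.804 0.301
outer loop
vertex 2.074 -0.898 -1.836
vertex 4.296 0.754 -2.471
vertex 2.899 0.253 -3.507
endloop
endfacet
facet normal -0.772 -0.277 -0.572
outer loop
vertex 2.899 0.253 -3.507
vertex 2.504 -1.574 -2.089
vertex 2.074 -0.898 -1.836
endloop
endfacet
facet normal 0.772 0.277 0.572
outer loop
vertex 3.471 -0.397 -0.8
vertex 4.726 0.078 -2.724
vertex 4.296 0.754 -2.471
endloop
endfacet
facet normal -0.377 -0.525 0.763
outer loop
vertex 3.901 -1.073 -1.053
vertex 3.471 -0.397 -0.8
vertex 2.504 -1.574 -2.089
endloop
endfacet
facet normal 0.772 0.277 0.572
outer loop
vertex 3.901 -1.073 -1.053
vertex 4.726 0.078 -2.724
vertex 3.471 -0.397 -0.8
endloop
endfacet
facet normal 0.377 0.525 -0.763
outer loop
vertex 4.296 0.754 -2.471
vertex 4.726 0.078 -2.724
vertex 2.899 0.253 -3.507
endloop
endfacet
facet normal -0.772 -0.277 -0.572
outer loop
vertex 3.329 -0.423 -3.76
vertex 2.504 -1.574 -2.089
vertex 2.899 0.253 -3.507
endloop
endfacet
facet normal 0.377 0.525 -0.763
outer loop
vertex 2.899 0.253 -3.507
vertex 4.726 0.078 -2.724
vertex 3.329 -0.423 -3.76
endloop
endfacet
facet normal 0.512 -0.804 -0.301
outer loop
vertex 3.329 -0.423 -3.76
vertex 3.901 -1.073 -1.053
vertex 2.504 -1.574 -2.089
endloop
endfacet
facet normal 0.512 -0.804 -0.301
outer loop
vertex 4.726 0.078 -2.724
vertex 3.901 -1.073 -1.053
vertex 3.329 -0.423 -3.76
endloop
endfacet
facet normal 0.234 -0.679 -0.695
outer loop
vertex 4.167 3.347 -3.454
vertex 3.417 2.754 -3.127
vertex 3.389 3.472 -3.838
endloop
endfacet
facet normal 0.397 0.720 -0.569
outer loop
vertex 4.167 3.347 -3.454
vertex 3.389 3.472 -3.838
vertex 3.832 4.318 -2.459
endloop
endfacet
facet normal 0.397 0.720 -0.569
outer loop
vertex 3.832 4.318 -2.459
vertex 3.389 3.472 -3.838
vertex 3.054 4.443 -2.843
endloop
endfacet
facet normal -0.234 0.679 0.696
outer loop
vertex 3.832 4.318 -2.459
vertex 3.054 4.443 -2.843
vertex 3.083 3.726 -2.133
endloop
endfacet
facet normal 0.234 -0.680 -0.695
outer loop
vertex 3.389 3.472 -3.838
vertex 3.417 2.754 -3.127
vertex 2.632 3.057 -3.687
endloop
endfacet
facet normal -0.446 0.561 -0.697
outer loop
vertex 3.389 3.472 -3.838
vertex 2.632 3.057 -3.687
vertex 3.054 4.443 -2.843
endloop
endfacet
facet normal -0.447 0.561 -0.697
outer loop
vertex 3.054 4.443 -2.843
vertex 2.632 3.057 -3.687
vertex 2.298 4.028 -2.692
endloop
endfacet
facet normal -0.234 0.679 0.696
outer loop
vertex 3.054 4.443 -2.843
vertex 2.298 4.028 -2.692
vertex 3.083 3.726 -2.133
endloop
endfacet
facet normal 0.235 -0.678 -0.696
outer loop
vertex 2.632 3.057 -3.687
vertex 3.417 2.754 -3.127
vertex 2.467 2.413 -3.115
endloop
endfacet
facet normal -0.954 -0.021 -0.299
outer loop
vertex 2.632 3.057 -3.687
vertex 2.467 2.413 -3.115
vertex 2.298 4.028 -2.692
endloop
endfacet
facet normal -0.954 -0.021 -0.300
outer loop
vertex 2.298 4.028 -2.692
vertex 2.467 2.413 -3.115
vertex 2.132 3.385 -2.12
endloop
endfacet
facet normal -0.234 0.679 0.696
outer loop
vertex 2.298 4.028 -2.692
vertex 2.132 3.385 -2.12
vertex 3.083 3.726 -2.133
endloop
endfacet
facet normal 0.235 -0.679 -0.695
outer loop
vertex 2.467 2.413 -3.115
vertex 3.417 2.754 -3.127
vertex 3.017 2.027 -2.552
endloop
endfacet
facet normal -0.743 -0.587 0.323
outer loop
vertex 2.467 2.413 -3.115
vertex 3.017 2.027 -2.552
vertex 2.132 3.385 -2.12
endloop
endfacet
facet normal -0.743 -0.587 0.322
outer loop
vertex 2.132 3.385 -2.12
vertex 3.017 2.027 -2.552
vertex 2.682 2.998 -1.557
endloop
endfacet
facet normal -0.234 0.679 0.696
outer loop
vertex 2.132 3.385 -2.12
vertex 2.682 2.998 -1.557
vertex 3.083 3.726 -2.133
endloop
endfacet
facet normal 0.234 -0.679 -0.696
outer loop
vertex 3.017 2.027 -2.552
vertex 3.417 2.754 -3.127
vertex 3.869 2.188 -2.423
endloop
endfacet
facet normal 0.028 -0.711 0.703
outer loop
vertex 3.017 2.027 -2.552
vertex 3.869 2.188 -2.423
vertex 2.682 2.998 -1.557
endloop
endfacet
facet normal 0.029 -0.710 0.703
outer loop
vertex 2.682 2.998 -1.557
vertex 3.869 2.188 -2.423
vertex 3.534 3.16 -1.428
endloop
endfacet
facet normal -0.234 0.679 0.695
outer loop
vertex 2.682 2.998 -1.557
vertex 3.534 3.16 -1.428
vertex 3.083 3.726 -2.133
endloop
endfacet
facet normal 0.234 -0.679 -0.696
outer loop
vertex 3.869 2.188 -2.423
vertex 3.417 2.754 -3.127
vertex 4.381 2.776 -2.824
endloop
endfacet
facet normal 0.777 -0.299 0.554
outer loop
vertex 3.869 2.188 -2.423
vertex 4.381 2.776 -2.824
vertex 3.534 3.16 -1.428
endloop
endfacet
facet normal 0.777 -0.299 0.554
outer loop
vertex 3.534 3.16 -1.428
vertex 4.381 2.776 -2.824
vertex 4.046 3.747 -1.829
endloop
endfacet
facet normal -0.234 0.679 0.695
outer loop
vertex 3.534 3.16 -1.428
vertex 4.046 3.747 -1.829
vertex 3.083 3.726 -2.133
endloop
endfacet
facet normal 0.234 -0.679 -0.695
outer loop
vertex 4.381 2.776 -2.824
vertex 3.417 2.754 -3.127
vertex 4.167 3.347 -3.454
endloop
endfacet
facet normal 0.941 0.338 -0.013
outer loop
vertex 4.381 2.776 -2.824
vertex 4.167 3.347 -3.454
vertex 4.046 3.747 -1.829
endloop
endfacet
facet normal 0.941 0.338 -0.013
outer loop
vertex 4.046 3.747 -1.829
vertex 4.167 3.347 -3.454
vertex 3.832 4.318 -2.459
endloop
endfacet
facet normal -0.234 0.679 0.695
outer loop
vertex 4.046 3.747 -1.829
vertex 3.832 4.318 -2.459
vertex 3.083 3.726 -2.133
endloop
endfacet

endsolid


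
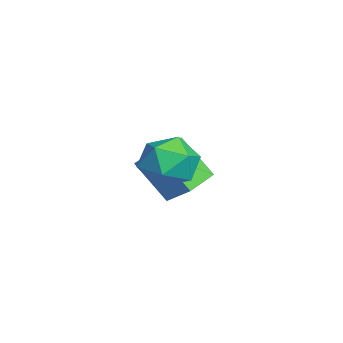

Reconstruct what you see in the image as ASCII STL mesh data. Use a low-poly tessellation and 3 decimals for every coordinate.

solid 
facet normal 0.056 0.772 0.633
outer loop
vertex -0.198 3.006 1.011
vertex -0.302 2.367 1.799
vertex 0.628 2.591 1.444
endloop
endfacet
facet normal 0.431 0.901 0.041
outer loop
vertex -0.198 3.006 1.011
vertex 0.628 2.591 1.444
vertex 0.568 2.666 0.429
endloop
endfacet
facet normal -0.012 0.856 -0.516
outer loop
vertex -0.198 3.006 1.011
vertex 0.568 2.666 0.429
vertex -0.399 2.488 0.156
endloop
endfacet
facet normal -0.663 0.699 -0.268
outer loop
vertex -0.198 3.006 1.011
vertex -0.399 2.488 0.156
vertex -0.936 2.303 1.003
endloop
endfacet
facet normal -0.621 0.647 0.443
outer loop
vertex -0.198 3.006 1.011
vertex -0.936 2.303 1.003
vertex -0.302 2.367 1.799
endloop
endfacet
facet normal 0.922 0.387 -0.026
outer loop
vertex 0.568 2.666 0.429
vertex 0.628 2.591 1.444
vertex 0.936 1.817 0.857
endloop
endfacet
facet normal 0.313 0.178 0.933
outer loop
vertex 0.628 2.591 1.444
vertex -0.302 2.367 1.799
vertex 0.399 1.632 1.704
endloop
endfacet
facet normal -0.781 -0.024 0.624
outer loop
vertex -0.302 2.367 1.799
vertex -0.936 2.303 1.003
vertex -0.568 1.454 1.431
endloop
endfacet
facet normal -0.849 0.060 -0.525
outer loop
vertex -0.936 2.303 1.003
vertex -0.399 2.488 0.156
vertex -0.628 1.529 0.416
endloop
endfacet
facet normal 0.204 0.314 -0.927
outer loop
vertex -0.399 2.488 0.156
vertex 0.568 2.666 0.429
vertex 0.302 1.753 0.061
endloop
endfacet
facet normal 0.663 -0.699 0.268
outer loop
vertex 0.198 1.114 0.849
vertex 0.936 1.817 0.857
vertex 0.399 1.632 1.704
endloop
endfacet
facet normal 0.012 -0.856 0.516
outer loop
vertex 0.198 1.114 0.849
vertex 0.399 1.632 1.704
vertex -0.568 1.454 1.431
endloop
endfacet
facet normal -0.431 -0.901 -0.041
outer loop
vertex 0.198 1.114 0.849
vertex -0.568 1.454 1.431
vertex -0.628 1.529 0.416
endloop
endfacet
facet normal -0.056 -0.772 -0.633
outer loop
vertex 0.198 1.114 0.849
vertex -0.628 1.529 0.416
vertex 0.302 1.753 0.061
endloop
endfacet
facet normal 0.621 -0.647 -0.443
outer loop
vertex 0.198 1.114 0.849
vertex 0.302 1.753 0.061
vertex 0.936 1.817 0.857
endloop
endfacet
facet normal 0.849 -0.060 0.525
outer loop
vertex 0.399 1.632 1.704
vertex 0.936 1.817 0.857
vertex 0.628 2.591 1.444
endloop
endfacet
facet normal -0.204 -0.314 0.927
outer loop
vertex -0.568 1.454 1.431
vertex 0.399 1.632 1.704
vertex -0.302 2.367 1.799
endloop
endfacet
facet normal -0.922 -0.387 0.026
outer loop
vertex -0.628 1.529 0.416
vertex -0.568 1.454 1.431
vertex -0.936 2.303 1.003
endloop
endfacet
facet normal -0.313 -0.178 -0.933
outer loop
vertex 0.302 1.753 0.061
vertex -0.628 1.529 0.416
vertex -0.399 2.488 0.156
endloop
endfacet
facet normal 0.781 0.024 -0.624
outer loop
vertex 0.936 1.817 0.857
vertex 0.302 1.753 0.061
vertex 0.568 2.666 0.429
endloop
endfacet
facet normal -0.490 -0.616 -0.617
outer loop
vertex -2.919 1.19 -0.516
vertex -4.086 2.01 -0.408
vertex -2.373 2.152 -1.91
endloop
endfacet
facet normal 0.816 -0.573 -0.076
outer loop
vertex -1.834 2.83 -1.232
vertex -2.919 1.19 -0.516
vertex -2.373 2.152 -1.91
endloop
endfacet
facet normal -0.490 -0.616 -0.617
outer loop
vertex -2.373 2.152 -1.91
vertex -4.086 2.01 -0.408
vertex -3.539 2.972 -1.803
endloop
endfacet
facet normal 0.307 0.539 -0.784
outer loop
vertex -3.539 2.972 -1.803
vertex -1.834 2.83 -1.232
vertex -2.373 2.152 -1.91
endloop
endfacet
facet normal -0.307 -0.540 0.784
outer loop
vertex -2.919 1.19 -0.516
vertex -3.547 2.688 0.27
vertex -4.086 2.01 -0.408
endloop
endfacet
facet normal 0.816 -0.573 -0.075
outer loop
vertex -2.381 1.868 0.163
vertex -2.919 1.19 -0.516
vertex -1.834 2.83 -1.232
endloop
endfacet
facet normal -0.308 -0.540 0.783
outer loop
vertex -2.381 1.868 0.163
vertex -3.547 2.688 0.27
vertex -2.919 1.19 -0.516
endloop
endfacet
facet normal -0.816 0.573 0.075
outer loop
vertex -4.086 2.01 -0.408
vertex -3.547 2.688 0.27
vertex -3.539 2.972 -1.803
endloop
endfacet
facet normal 0.307 0.541 -0.783
outer loop
vertex -3.001 3.65 -1.124
vertex -1.834 2.83 -1.232
vertex -3.539 2.972 -1.803
endloop
endfacet
facet normal -0.816 0.572 0.075
outer loop
vertex -3.539 2.972 -1.803
vertex -3.547 2.688 0.27
vertex -3.001 3.65 -1.124
endloop
endfacet
facet normal 0.490 0.616 0.617
outer loop
vertex -3.001 3.65 -1.124
vertex -2.381 1.868 0.163
vertex -1.834 2.83 -1.232
endloop
endfacet
facet normal 0.490 0.616 0.617
outer loop
vertex -3.547 2.688 0.27
vertex -2.381 1.868 0.163
vertex -3.001 3.65 -1.124
endloop
endfacet

endsolid


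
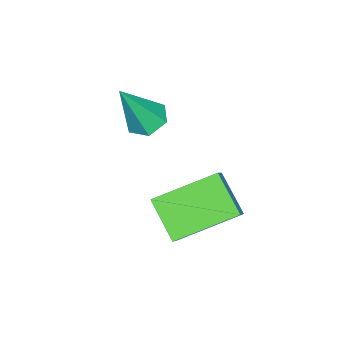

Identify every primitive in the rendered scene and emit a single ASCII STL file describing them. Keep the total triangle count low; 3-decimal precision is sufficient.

solid 
facet normal -0.652 -0.203 -0.730
outer loop
vertex 2.874 0.607 2.095
vertex 1.746 1.877 2.75
vertex 3.442 1.501 1.34
endloop
endfacet
facet normal 0.619 -0.698 -0.360
outer loop
vertex 4.094 1.703 2.07
vertex 2.874 0.607 2.095
vertex 3.442 1.501 1.34
endloop
endfacet
facet normal -0.652 -0.203 -0.730
outer loop
vertex 3.442 1.501 1.34
vertex 1.746 1.877 2.75
vertex 2.314 2.77 1.995
endloop
endfacet
facet normal 0.437 0.688 -0.580
outer loop
vertex 2.314 2.77 1.995
vertex 4.094 1.703 2.07
vertex 3.442 1.501 1.34
endloop
endfacet
facet normal -0.437 -0.687 0.580
outer loop
vertex 2.874 0.607 2.095
vertex 2.398 2.079 3.48
vertex 1.746 1.877 2.75
endloop
endfacet
facet normal 0.620 -0.698 -0.359
outer loop
vertex 3.526 0.81 2.825
vertex 2.874 0.607 2.095
vertex 4.094 1.703 2.07
endloop
endfacet
facet normal -0.436 -0.687 0.581
outer loop
vertex 3.526 0.81 2.825
vertex 2.398 2.079 3.48
vertex 2.874 0.607 2.095
endloop
endfacet
facet normal -0.619 0.698 0.360
outer loop
vertex 1.746 1.877 2.75
vertex 2.398 2.079 3.48
vertex 2.314 2.77 1.995
endloop
endfacet
facet normal 0.436 0.687 -0.581
outer loop
vertex 2.966 2.973 2.725
vertex 4.094 1.703 2.07
vertex 2.314 2.77 1.995
endloop
endfacet
facet normal -0.620 0.698 0.360
outer loop
vertex 2.314 2.77 1.995
vertex 2.398 2.079 3.48
vertex 2.966 2.973 2.725
endloop
endfacet
facet normal 0.652 0.203 0.730
outer loop
vertex 2.966 2.973 2.725
vertex 3.526 0.81 2.825
vertex 4.094 1.703 2.07
endloop
endfacet
facet normal 0.652 0.203 0.731
outer loop
vertex 2.398 2.079 3.48
vertex 3.526 0.81 2.825
vertex 2.966 2.973 2.725
endloop
endfacet
facet normal -0.376 0.241 -0.895
outer loop
vertex 1.507 -0.867 2.945
vertex 1.031 -0.6 3.217
vertex 1.533 -0.276 3.093
endloop
endfacet
facet normal 0.995 -0.019 -0.100
outer loop
vertex 1.507 -0.867 2.945
vertex 1.533 -0.276 3.093
vertex 1.689 -1.02 4.783
endloop
endfacet
facet normal -0.376 0.241 -0.895
outer loop
vertex 1.533 -0.276 3.093
vertex 1.031 -0.6 3.217
vertex 1.057 -0.009 3.365
endloop
endfacet
facet normal 0.586 0.760 0.280
outer loop
vertex 1.533 -0.276 3.093
vertex 1.057 -0.009 3.365
vertex 1.689 -1.02 4.783
endloop
endfacet
facet normal -0.376 0.241 -0.895
outer loop
vertex 1.057 -0.009 3.365
vertex 1.031 -0.6 3.217
vertex 0.555 -0.332 3.489
endloop
endfacet
facet normal -0.299 0.709 0.639
outer loop
vertex 1.057 -0.009 3.365
vertex 0.555 -0.332 3.489
vertex 1.689 -1.02 4.783
endloop
endfacet
facet normal -0.376 0.240 -0.895
outer loop
vertex 0.555 -0.332 3.489
vertex 1.031 -0.6 3.217
vertex 0.529 -0.924 3.341
endloop
endfacet
facet normal -0.777 -0.120 0.617
outer loop
vertex 0.555 -0.332 3.489
vertex 0.529 -0.924 3.341
vertex 1.689 -1.02 4.783
endloop
endfacet
facet normal -0.376 0.241 -0.895
outer loop
vertex 0.529 -0.924 3.341
vertex 1.031 -0.6 3.217
vertex 1.005 -1.191 3.069
endloop
endfacet
facet normal -0.369 -0.899 0.237
outer loop
vertex 0.529 -0.924 3.341
vertex 1.005 -1.191 3.069
vertex 1.689 -1.02 4.783
endloop
endfacet
facet normal -0.376 0.241 -0.895
outer loop
vertex 1.005 -1.191 3.069
vertex 1.031 -0.6 3.217
vertex 1.507 -0.867 2.945
endloop
endfacet
facet normal 0.517 -0.847 -0.122
outer loop
vertex 1.005 -1.191 3.069
vertex 1.507 -0.867 2.945
vertex 1.689 -1.02 4.783
endloop
endfacet

endsolid


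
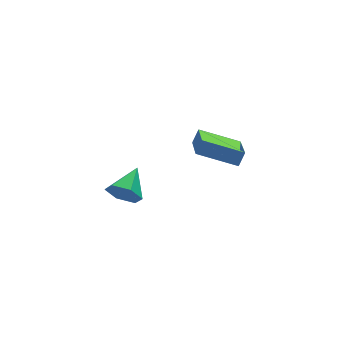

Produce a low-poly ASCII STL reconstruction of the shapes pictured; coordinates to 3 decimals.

solid 
facet normal -0.611 -0.681 -0.403
outer loop
vertex -2.175 0.862 2.537
vertex -2.682 0.891 3.256
vertex -2.842 1.434 2.582
endloop
endfacet
facet normal 0.467 0.596 -0.654
outer loop
vertex -2.175 0.862 2.537
vertex -2.842 1.434 2.582
vertex -1.698 1.989 3.904
endloop
endfacet
facet normal -0.611 -0.681 -0.403
outer loop
vertex -2.842 1.434 2.582
vertex -2.682 0.891 3.256
vertex -3.349 1.463 3.301
endloop
endfacet
facet normal -0.230 0.952 -0.201
outer loop
vertex -2.842 1.434 2.582
vertex -3.349 1.463 3.301
vertex -1.698 1.989 3.904
endloop
endfacet
facet normal -0.611 -0.681 -0.403
outer loop
vertex -3.349 1.463 3.301
vertex -2.682 0.891 3.256
vertex -3.188 0.92 3.974
endloop
endfacet
facet normal -0.435 0.647 0.626
outer loop
vertex -3.349 1.463 3.301
vertex -3.188 0.92 3.974
vertex -1.698 1.989 3.904
endloop
endfacet
facet normal -0.611 -0.682 -0.403
outer loop
vertex -3.188 0.92 3.974
vertex -2.682 0.891 3.256
vertex -2.521 0.349 3.929
endloop
endfacet
facet normal 0.056 -0.013 0.998
outer loop
vertex -3.188 0.92 3.974
vertex -2.521 0.349 3.929
vertex -1.698 1.989 3.904
endloop
endfacet
facet normal -0.611 -0.682 -0.403
outer loop
vertex -2.521 0.349 3.929
vertex -2.682 0.891 3.256
vertex -2.014 0.32 3.21
endloop
endfacet
facet normal 0.752 -0.369 0.545
outer loop
vertex -2.521 0.349 3.929
vertex -2.014 0.32 3.21
vertex -1.698 1.989 3.904
endloop
endfacet
facet normal -0.611 -0.682 -0.403
outer loop
vertex -2.014 0.32 3.21
vertex -2.682 0.891 3.256
vertex -2.175 0.862 2.537
endloop
endfacet
facet normal 0.958 -0.064 -0.281
outer loop
vertex -2.014 0.32 3.21
vertex -2.175 0.862 2.537
vertex -1.698 1.989 3.904
endloop
endfacet
facet normal -0.458 -0.235 -0.857
outer loop
vertex 3.206 2.505 2.282
vertex 1.444 3.285 3.01
vertex 3.709 4.367 1.504
endloop
endfacet
facet normal 0.855 -0.379 -0.354
outer loop
vertex 4.076 4.555 2.19
vertex 3.206 2.505 2.282
vertex 3.709 4.367 1.504
endloop
endfacet
facet normal -0.458 -0.235 -0.857
outer loop
vertex 3.709 4.367 1.504
vertex 1.444 3.285 3.01
vertex 1.947 5.147 2.232
endloop
endfacet
facet normal 0.242 0.895 -0.375
outer loop
vertex 1.947 5.147 2.232
vertex 4.076 4.555 2.19
vertex 3.709 4.367 1.504
endloop
endfacet
facet normal -0.242 -0.895 0.375
outer loop
vertex 3.206 2.505 2.282
vertex 1.811 3.473 3.696
vertex 1.444 3.285 3.01
endloop
endfacet
facet normal 0.855 -0.379 -0.354
outer loop
vertex 3.573 2.693 2.968
vertex 3.206 2.505 2.282
vertex 4.076 4.555 2.19
endloop
endfacet
facet normal -0.242 -0.895 0.375
outer loop
vertex 3.573 2.693 2.968
vertex 1.811 3.473 3.696
vertex 3.206 2.505 2.282
endloop
endfacet
facet normal -0.855 0.379 0.354
outer loop
vertex 1.444 3.285 3.01
vertex 1.811 3.473 3.696
vertex 1.947 5.147 2.232
endloop
endfacet
facet normal 0.242 0.895 -0.375
outer loop
vertex 2.314 5.335 2.918
vertex 4.076 4.555 2.19
vertex 1.947 5.147 2.232
endloop
endfacet
facet normal -0.855 0.379 0.354
outer loop
vertex 1.947 5.147 2.232
vertex 1.811 3.473 3.696
vertex 2.314 5.335 2.918
endloop
endfacet
facet normal 0.458 0.235 0.857
outer loop
vertex 2.314 5.335 2.918
vertex 3.573 2.693 2.968
vertex 4.076 4.555 2.19
endloop
endfacet
facet normal 0.458 0.235 0.857
outer loop
vertex 1.811 3.473 3.696
vertex 3.573 2.693 2.968
vertex 2.314 5.335 2.918
endloop
endfacet

endsolid


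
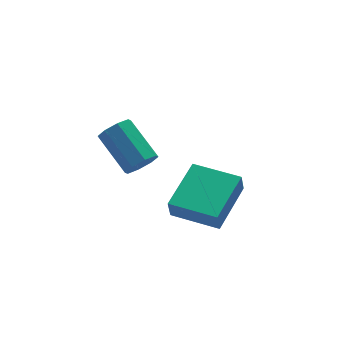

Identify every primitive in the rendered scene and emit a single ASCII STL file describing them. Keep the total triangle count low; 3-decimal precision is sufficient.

solid 
facet normal -0.776 -0.579 -0.248
outer loop
vertex -1.117 -3.927 -0.105
vertex -2.194 -2.485 -0.103
vertex -0.954 -3.805 -0.899
endloop
endfacet
facet normal 0.598 -0.801 -0.000
outer loop
vertex 0.614 -2.635 -0.397
vertex -1.117 -3.927 -0.105
vertex -0.954 -3.805 -0.899
endloop
endfacet
facet normal -0.776 -0.579 -0.248
outer loop
vertex -0.954 -3.805 -0.899
vertex -2.194 -2.485 -0.103
vertex -2.031 -2.363 -0.897
endloop
endfacet
facet normal 0.198 0.150 -0.969
outer loop
vertex -2.031 -2.363 -0.897
vertex 0.614 -2.635 -0.397
vertex -0.954 -3.805 -0.899
endloop
endfacet
facet normal -0.198 -0.150 0.969
outer loop
vertex -1.117 -3.927 -0.105
vertex -0.626 -1.315 0.399
vertex -2.194 -2.485 -0.103
endloop
endfacet
facet normal 0.598 -0.801 -0.000
outer loop
vertex 0.451 -2.757 0.397
vertex -1.117 -3.927 -0.105
vertex 0.614 -2.635 -0.397
endloop
endfacet
facet normal -0.198 -0.150 0.969
outer loop
vertex 0.451 -2.757 0.397
vertex -0.626 -1.315 0.399
vertex -1.117 -3.927 -0.105
endloop
endfacet
facet normal -0.598 0.801 0.000
outer loop
vertex -2.194 -2.485 -0.103
vertex -0.626 -1.315 0.399
vertex -2.031 -2.363 -0.897
endloop
endfacet
facet normal 0.198 0.150 -0.969
outer loop
vertex -0.463 -1.193 -0.395
vertex 0.614 -2.635 -0.397
vertex -2.031 -2.363 -0.897
endloop
endfacet
facet normal -0.598 0.801 0.000
outer loop
vertex -2.031 -2.363 -0.897
vertex -0.626 -1.315 0.399
vertex -0.463 -1.193 -0.395
endloop
endfacet
facet normal 0.776 0.579 0.248
outer loop
vertex -0.463 -1.193 -0.395
vertex 0.451 -2.757 0.397
vertex 0.614 -2.635 -0.397
endloop
endfacet
facet normal 0.776 0.579 0.248
outer loop
vertex -0.626 -1.315 0.399
vertex 0.451 -2.757 0.397
vertex -0.463 -1.193 -0.395
endloop
endfacet
facet normal 0.152 -0.847 -0.509
outer loop
vertex -1.517 -0.337 0.433
vertex -1.953 -0.128 -0.045
vertex -1.283 -0.067 0.054
endloop
endfacet
facet normal 0.880 -0.117 0.460
outer loop
vertex -1.517 -0.337 0.433
vertex -1.283 -0.067 0.054
vertex -1.791 1.18 1.344
endloop
endfacet
facet normal 0.880 -0.117 0.460
outer loop
vertex -1.791 1.18 1.344
vertex -1.283 -0.067 0.054
vertex -1.557 1.449 0.965
endloop
endfacet
facet normal -0.153 0.848 0.507
outer loop
vertex -1.791 1.18 1.344
vertex -1.557 1.449 0.965
vertex -2.227 1.388 0.865
endloop
endfacet
facet normal 0.152 -0.847 -0.509
outer loop
vertex -1.283 -0.067 0.054
vertex -1.953 -0.128 -0.045
vertex -1.442 0.167 -0.383
endloop
endfacet
facet normal 0.940 0.284 -0.190
outer loop
vertex -1.283 -0.067 0.054
vertex -1.442 0.167 -0.383
vertex -1.557 1.449 0.965
endloop
endfacet
facet normal 0.940 0.284 -0.190
outer loop
vertex -1.557 1.449 0.965
vertex -1.442 0.167 -0.383
vertex -1.716 1.683 0.528
endloop
endfacet
facet normal -0.153 0.847 0.509
outer loop
vertex -1.557 1.449 0.965
vertex -1.716 1.683 0.528
vertex -2.227 1.388 0.865
endloop
endfacet
facet normal 0.153 -0.847 -0.509
outer loop
vertex -1.442 0.167 -0.383
vertex -1.953 -0.128 -0.045
vertex -1.9 0.228 -0.622
endloop
endfacet
facet normal 0.449 0.518 -0.728
outer loop
vertex -1.442 0.167 -0.383
vertex -1.9 0.228 -0.622
vertex -1.716 1.683 0.528
endloop
endfacet
facet normal 0.449 0.518 -0.728
outer loop
vertex -1.716 1.683 0.528
vertex -1.9 0.228 -0.622
vertex -2.174 1.744 0.289
endloop
endfacet
facet normal -0.153 0.847 0.509
outer loop
vertex -1.716 1.683 0.528
vertex -2.174 1.744 0.289
vertex -2.227 1.388 0.865
endloop
endfacet
facet normal 0.154 -0.847 -0.508
outer loop
vertex -1.9 0.228 -0.622
vertex -1.953 -0.128 -0.045
vertex -2.389 0.08 -0.524
endloop
endfacet
facet normal -0.304 0.450 -0.840
outer loop
vertex -1.9 0.228 -0.622
vertex -2.389 0.08 -0.524
vertex -2.174 1.744 0.289
endloop
endfacet
facet normal -0.304 0.450 -0.840
outer loop
vertex -2.174 1.744 0.289
vertex -2.389 0.08 -0.524
vertex -2.663 1.597 0.387
endloop
endfacet
facet normal -0.153 0.847 0.509
outer loop
vertex -2.174 1.744 0.289
vertex -2.663 1.597 0.387
vertex -2.227 1.388 0.865
endloop
endfacet
facet normal 0.153 -0.848 -0.507
outer loop
vertex -2.389 0.08 -0.524
vertex -1.953 -0.128 -0.045
vertex -2.623 -0.189 -0.145
endloop
endfacet
facet normal -0.880 0.117 -0.460
outer loop
vertex -2.389 0.08 -0.524
vertex -2.623 -0.189 -0.145
vertex -2.663 1.597 0.387
endloop
endfacet
facet normal -0.880 0.117 -0.460
outer loop
vertex -2.663 1.597 0.387
vertex -2.623 -0.189 -0.145
vertex -2.897 1.327 0.766
endloop
endfacet
facet normal -0.152 0.847 0.509
outer loop
vertex -2.663 1.597 0.387
vertex -2.897 1.327 0.766
vertex -2.227 1.388 0.865
endloop
endfacet
facet normal 0.153 -0.847 -0.509
outer loop
vertex -2.623 -0.189 -0.145
vertex -1.953 -0.128 -0.045
vertex -2.464 -0.423 0.292
endloop
endfacet
facet normal -0.940 -0.284 0.190
outer loop
vertex -2.623 -0.189 -0.145
vertex -2.464 -0.423 0.292
vertex -2.897 1.327 0.766
endloop
endfacet
facet normal -0.940 -0.284 0.190
outer loop
vertex -2.897 1.327 0.766
vertex -2.464 -0.423 0.292
vertex -2.738 1.093 1.203
endloop
endfacet
facet normal -0.152 0.847 0.509
outer loop
vertex -2.897 1.327 0.766
vertex -2.738 1.093 1.203
vertex -2.227 1.388 0.865
endloop
endfacet
facet normal 0.153 -0.847 -0.509
outer loop
vertex -2.464 -0.423 0.292
vertex -1.953 -0.128 -0.045
vertex -2.006 -0.484 0.531
endloop
endfacet
facet normal -0.449 -0.518 0.728
outer loop
vertex -2.464 -0.423 0.292
vertex -2.006 -0.484 0.531
vertex -2.738 1.093 1.203
endloop
endfacet
facet normal -0.449 -0.518 0.728
outer loop
vertex -2.738 1.093 1.203
vertex -2.006 -0.484 0.531
vertex -2.28 1.032 1.442
endloop
endfacet
facet normal -0.153 0.847 0.509
outer loop
vertex -2.738 1.093 1.203
vertex -2.28 1.032 1.442
vertex -2.227 1.388 0.865
endloop
endfacet
facet normal 0.153 -0.847 -0.509
outer loop
vertex -2.006 -0.484 0.531
vertex -1.953 -0.128 -0.045
vertex -1.517 -0.337 0.433
endloop
endfacet
facet normal 0.304 -0.450 0.840
outer loop
vertex -2.006 -0.484 0.531
vertex -1.517 -0.337 0.433
vertex -2.28 1.032 1.442
endloop
endfacet
facet normal 0.304 -0.449 0.840
outer loop
vertex -2.28 1.032 1.442
vertex -1.517 -0.337 0.433
vertex -1.791 1.18 1.344
endloop
endfacet
facet normal -0.154 0.847 0.508
outer loop
vertex -2.28 1.032 1.442
vertex -1.791 1.18 1.344
vertex -2.227 1.388 0.865
endloop
endfacet

endsolid


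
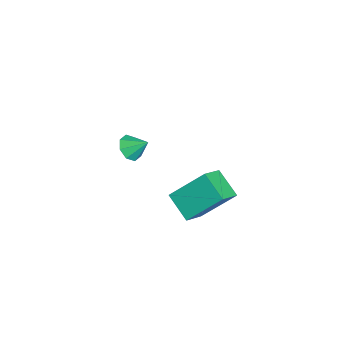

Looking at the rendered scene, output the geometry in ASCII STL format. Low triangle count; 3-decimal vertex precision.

solid 
facet normal -0.234 -0.748 -0.621
outer loop
vertex -3.388 0.406 1.388
vertex -3.874 0.174 1.851
vertex -3.877 0.628 1.305
endloop
endfacet
facet normal 0.436 0.839 -0.326
outer loop
vertex -3.388 0.406 1.388
vertex -3.877 0.628 1.305
vertex -3.626 0.966 2.509
endloop
endfacet
facet normal -0.234 -0.748 -0.621
outer loop
vertex -3.877 0.628 1.305
vertex -3.874 0.174 1.851
vertex -4.365 0.584 1.542
endloop
endfacet
facet normal -0.196 0.954 -0.227
outer loop
vertex -3.877 0.628 1.305
vertex -4.365 0.584 1.542
vertex -3.626 0.966 2.509
endloop
endfacet
facet normal -0.234 -0.748 -0.621
outer loop
vertex -4.365 0.584 1.542
vertex -3.874 0.174 1.851
vertex -4.564 0.299 1.96
endloop
endfacet
facet normal -0.643 0.740 0.199
outer loop
vertex -4.365 0.584 1.542
vertex -4.564 0.299 1.96
vertex -3.626 0.966 2.509
endloop
endfacet
facet normal -0.234 -0.748 -0.622
outer loop
vertex -4.564 0.299 1.96
vertex -3.874 0.174 1.851
vertex -4.36 -0.059 2.314
endloop
endfacet
facet normal -0.639 0.325 0.697
outer loop
vertex -4.564 0.299 1.96
vertex -4.36 -0.059 2.314
vertex -3.626 0.966 2.509
endloop
endfacet
facet normal -0.235 -0.747 -0.622
outer loop
vertex -4.36 -0.059 2.314
vertex -3.874 0.174 1.851
vertex -3.871 -0.281 2.396
endloop
endfacet
facet normal -0.188 -0.052 0.981
outer loop
vertex -4.36 -0.059 2.314
vertex -3.871 -0.281 2.396
vertex -3.626 0.966 2.509
endloop
endfacet
facet normal -0.234 -0.747 -0.622
outer loop
vertex -3.871 -0.281 2.396
vertex -3.874 0.174 1.851
vertex -3.384 -0.237 2.16
endloop
endfacet
facet normal 0.442 -0.167 0.881
outer loop
vertex -3.871 -0.281 2.396
vertex -3.384 -0.237 2.16
vertex -3.626 0.966 2.509
endloop
endfacet
facet normal -0.235 -0.747 -0.622
outer loop
vertex -3.384 -0.237 2.16
vertex -3.874 0.174 1.851
vertex -3.184 0.048 1.742
endloop
endfacet
facet normal 0.888 0.046 0.457
outer loop
vertex -3.384 -0.237 2.16
vertex -3.184 0.048 1.742
vertex -3.626 0.966 2.509
endloop
endfacet
facet normal -0.235 -0.748 -0.621
outer loop
vertex -3.184 0.048 1.742
vertex -3.874 0.174 1.851
vertex -3.388 0.406 1.388
endloop
endfacet
facet normal 0.886 0.462 -0.043
outer loop
vertex -3.184 0.048 1.742
vertex -3.388 0.406 1.388
vertex -3.626 0.966 2.509
endloop
endfacet
facet normal -0.650 -0.551 0.524
outer loop
vertex 1.491 2.228 3.797
vertex 1.407 3.664 5.201
vertex 0.557 2.76 3.198
endloop
endfacet
facet normal 0.041 -0.714 -0.699
outer loop
vertex 1.473 3.536 2.459
vertex 1.491 2.228 3.797
vertex 0.557 2.76 3.198
endloop
endfacet
facet normal -0.650 -0.551 0.524
outer loop
vertex 0.557 2.76 3.198
vertex 1.407 3.664 5.201
vertex 0.473 4.196 4.602
endloop
endfacet
facet normal -0.759 0.432 -0.487
outer loop
vertex 0.473 4.196 4.602
vertex 1.473 3.536 2.459
vertex 0.557 2.76 3.198
endloop
endfacet
facet normal 0.759 -0.432 0.487
outer loop
vertex 1.491 2.228 3.797
vertex 2.323 4.44 4.462
vertex 1.407 3.664 5.201
endloop
endfacet
facet normal 0.041 -0.714 -0.699
outer loop
vertex 2.407 3.004 3.058
vertex 1.491 2.228 3.797
vertex 1.473 3.536 2.459
endloop
endfacet
facet normal 0.759 -0.432 0.487
outer loop
vertex 2.407 3.004 3.058
vertex 2.323 4.44 4.462
vertex 1.491 2.228 3.797
endloop
endfacet
facet normal -0.041 0.714 0.699
outer loop
vertex 1.407 3.664 5.201
vertex 2.323 4.44 4.462
vertex 0.473 4.196 4.602
endloop
endfacet
facet normal -0.759 0.432 -0.487
outer loop
vertex 1.389 4.972 3.863
vertex 1.473 3.536 2.459
vertex 0.473 4.196 4.602
endloop
endfacet
facet normal -0.041 0.714 0.699
outer loop
vertex 0.473 4.196 4.602
vertex 2.323 4.44 4.462
vertex 1.389 4.972 3.863
endloop
endfacet
facet normal 0.650 0.551 -0.524
outer loop
vertex 1.389 4.972 3.863
vertex 2.407 3.004 3.058
vertex 1.473 3.536 2.459
endloop
endfacet
facet normal 0.650 0.551 -0.524
outer loop
vertex 2.323 4.44 4.462
vertex 2.407 3.004 3.058
vertex 1.389 4.972 3.863
endloop
endfacet

endsolid


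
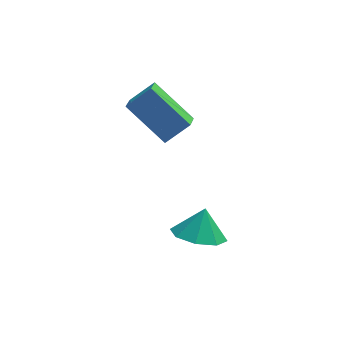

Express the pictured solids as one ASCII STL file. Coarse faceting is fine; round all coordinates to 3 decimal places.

solid 
facet normal -0.230 -0.428 -0.874
outer loop
vertex 3.415 -4.886 -2.291
vertex 2.867 -4.076 -2.543
vertex 3.831 -4.352 -2.662
endloop
endfacet
facet normal 0.775 -0.183 0.605
outer loop
vertex 3.415 -4.886 -2.291
vertex 3.831 -4.352 -2.662
vertex 3.133 -3.584 -1.537
endloop
endfacet
facet normal -0.230 -0.428 -0.874
outer loop
vertex 3.831 -4.352 -2.662
vertex 2.867 -4.076 -2.543
vertex 3.683 -3.656 -2.964
endloop
endfacet
facet normal 0.886 0.330 0.325
outer loop
vertex 3.831 -4.352 -2.662
vertex 3.683 -3.656 -2.964
vertex 3.133 -3.584 -1.537
endloop
endfacet
facet normal -0.232 -0.426 -0.874
outer loop
vertex 3.683 -3.656 -2.964
vertex 2.867 -4.076 -2.543
vertex 3.057 -3.205 -3.018
endloop
endfacet
facet normal 0.565 0.806 0.177
outer loop
vertex 3.683 -3.656 -2.964
vertex 3.057 -3.205 -3.018
vertex 3.133 -3.584 -1.537
endloop
endfacet
facet normal -0.231 -0.426 -0.874
outer loop
vertex 3.057 -3.205 -3.018
vertex 2.867 -4.076 -2.543
vertex 2.32 -3.265 -2.794
endloop
endfacet
facet normal -0.003 0.969 0.248
outer loop
vertex 3.057 -3.205 -3.018
vertex 2.32 -3.265 -2.794
vertex 3.133 -3.584 -1.537
endloop
endfacet
facet normal -0.231 -0.426 -0.875
outer loop
vertex 2.32 -3.265 -2.794
vertex 2.867 -4.076 -2.543
vertex 1.903 -3.8 -2.423
endloop
endfacet
facet normal -0.484 0.721 0.496
outer loop
vertex 2.32 -3.265 -2.794
vertex 1.903 -3.8 -2.423
vertex 3.133 -3.584 -1.537
endloop
endfacet
facet normal -0.231 -0.427 -0.874
outer loop
vertex 1.903 -3.8 -2.423
vertex 2.867 -4.076 -2.543
vertex 2.051 -4.496 -2.122
endloop
endfacet
facet normal -0.595 0.209 0.776
outer loop
vertex 1.903 -3.8 -2.423
vertex 2.051 -4.496 -2.122
vertex 3.133 -3.584 -1.537
endloop
endfacet
facet normal -0.231 -0.428 -0.874
outer loop
vertex 2.051 -4.496 -2.122
vertex 2.867 -4.076 -2.543
vertex 2.677 -4.946 -2.067
endloop
endfacet
facet normal -0.274 -0.268 0.924
outer loop
vertex 2.051 -4.496 -2.122
vertex 2.677 -4.946 -2.067
vertex 3.133 -3.584 -1.537
endloop
endfacet
facet normal -0.230 -0.428 -0.874
outer loop
vertex 2.677 -4.946 -2.067
vertex 2.867 -4.076 -2.543
vertex 3.415 -4.886 -2.291
endloop
endfacet
facet normal 0.294 -0.431 0.853
outer loop
vertex 2.677 -4.946 -2.067
vertex 3.415 -4.886 -2.291
vertex 3.133 -3.584 -1.537
endloop
endfacet
facet normal -0.638 0.457 0.620
outer loop
vertex 1.452 -0.89 2.73
vertex 1.624 -0.145 2.358
vertex 0.568 -1.073 1.955
endloop
endfacet
facet normal -0.202 -0.876 0.437
outer loop
vertex 1.856 -1.995 0.702
vertex 1.452 -0.89 2.73
vertex 0.568 -1.073 1.955
endloop
endfacet
facet normal -0.638 0.456 0.621
outer loop
vertex 0.568 -1.073 1.955
vertex 1.624 -0.145 2.358
vertex 0.739 -0.328 1.583
endloop
endfacet
facet normal -0.743 -0.154 -0.651
outer loop
vertex 0.739 -0.328 1.583
vertex 1.856 -1.995 0.702
vertex 0.568 -1.073 1.955
endloop
endfacet
facet normal 0.743 0.154 0.651
outer loop
vertex 1.452 -0.89 2.73
vertex 2.912 -1.067 1.105
vertex 1.624 -0.145 2.358
endloop
endfacet
facet normal -0.202 -0.876 0.437
outer loop
vertex 2.741 -1.812 1.477
vertex 1.452 -0.89 2.73
vertex 1.856 -1.995 0.702
endloop
endfacet
facet normal 0.743 0.154 0.651
outer loop
vertex 2.741 -1.812 1.477
vertex 2.912 -1.067 1.105
vertex 1.452 -0.89 2.73
endloop
endfacet
facet normal 0.202 0.876 -0.437
outer loop
vertex 1.624 -0.145 2.358
vertex 2.912 -1.067 1.105
vertex 0.739 -0.328 1.583
endloop
endfacet
facet normal -0.743 -0.154 -0.651
outer loop
vertex 2.028 -1.25 0.33
vertex 1.856 -1.995 0.702
vertex 0.739 -0.328 1.583
endloop
endfacet
facet normal 0.202 0.876 -0.437
outer loop
vertex 0.739 -0.328 1.583
vertex 2.912 -1.067 1.105
vertex 2.028 -1.25 0.33
endloop
endfacet
facet normal 0.638 -0.457 -0.620
outer loop
vertex 2.028 -1.25 0.33
vertex 2.741 -1.812 1.477
vertex 1.856 -1.995 0.702
endloop
endfacet
facet normal 0.638 -0.456 -0.620
outer loop
vertex 2.912 -1.067 1.105
vertex 2.741 -1.812 1.477
vertex 2.028 -1.25 0.33
endloop
endfacet

endsolid
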